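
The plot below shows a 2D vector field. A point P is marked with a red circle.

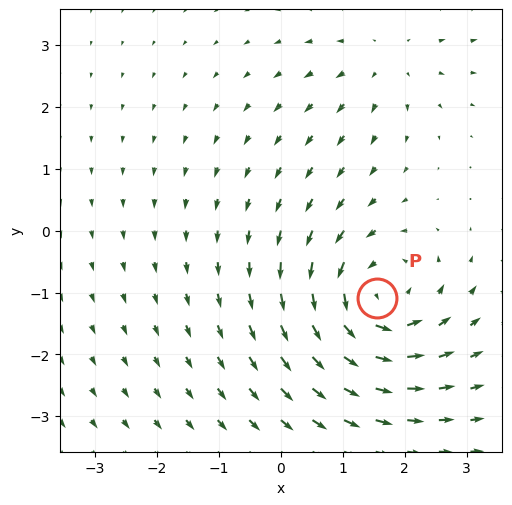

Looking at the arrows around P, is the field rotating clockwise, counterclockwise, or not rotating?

counterclockwise

Near P at (1.6, -1.1) the arrows circulate counterclockwise. The curl (z-component) there is about +5; positive curl means counterclockwise rotation.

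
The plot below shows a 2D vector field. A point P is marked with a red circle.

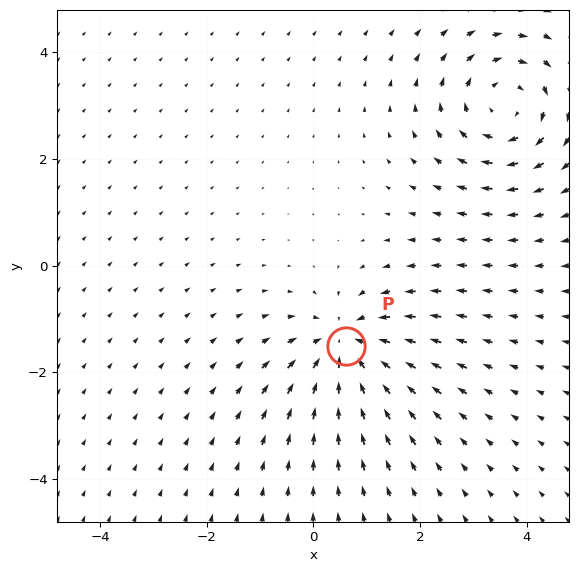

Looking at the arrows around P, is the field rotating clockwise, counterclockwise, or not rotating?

not rotating

Near P at (0.6, -1.5) the arrows show no circulation. The curl there is ≈0.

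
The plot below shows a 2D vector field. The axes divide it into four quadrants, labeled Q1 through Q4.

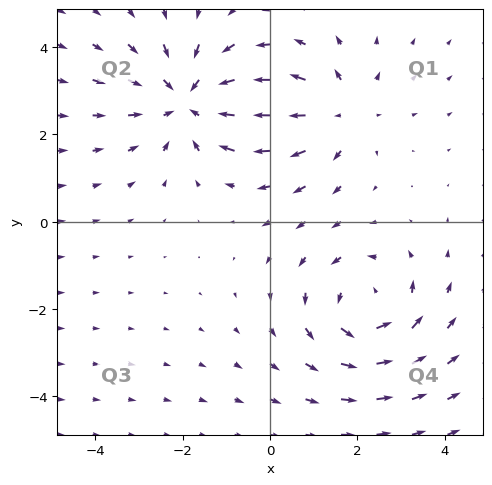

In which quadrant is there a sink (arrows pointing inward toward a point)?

The sink sits at approximately (-1.8, 2.8), which lies in quadrant Q2. The divergence there is about -3, negative as expected for a sink.

Q2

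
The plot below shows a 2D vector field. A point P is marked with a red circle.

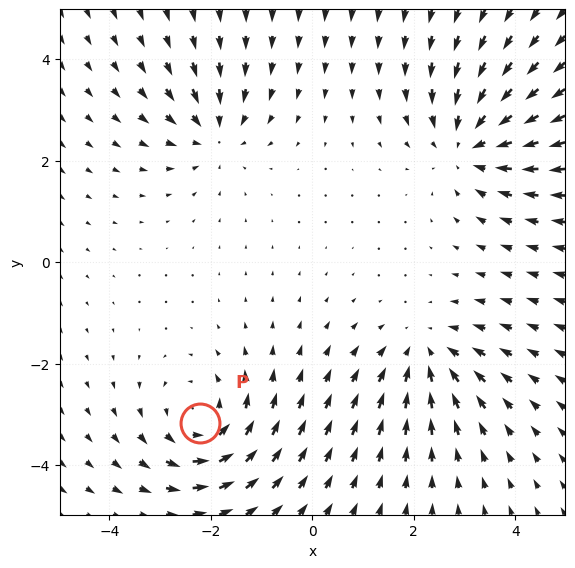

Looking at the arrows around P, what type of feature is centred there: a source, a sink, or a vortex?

vortex

At P (-2.2, -3.2) the arrows circulate counterclockwise. Divergence ≈0, curl about +5 — near-zero divergence with nonzero curl is a vortex.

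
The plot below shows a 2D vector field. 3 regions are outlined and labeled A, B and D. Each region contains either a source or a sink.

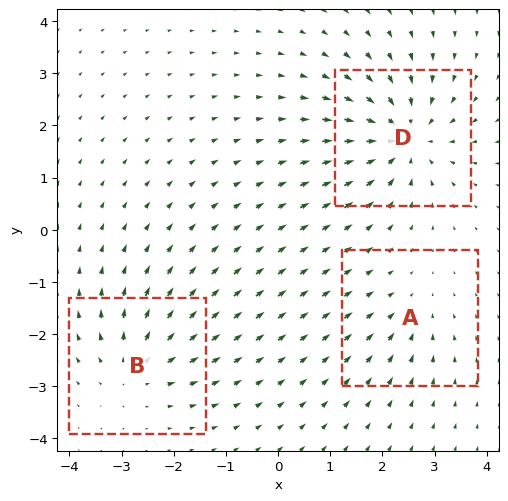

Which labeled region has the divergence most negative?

D

Divergence at each region's feature centre — A: about -2, B: about +4, D: about -5. Region D is most negative.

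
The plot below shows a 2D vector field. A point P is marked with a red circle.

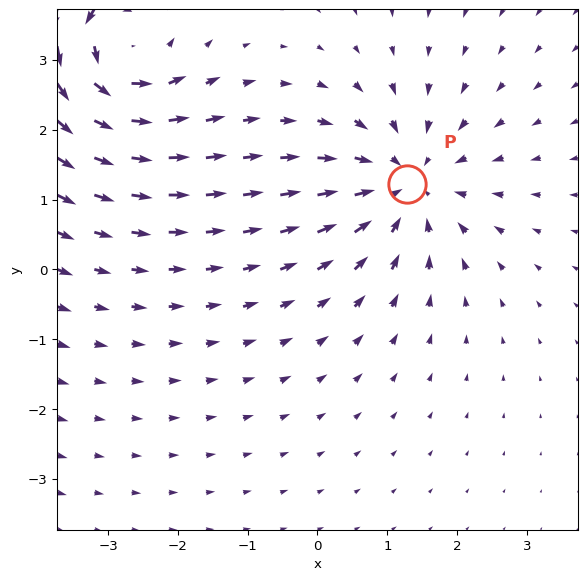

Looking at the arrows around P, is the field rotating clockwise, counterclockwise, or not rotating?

Near P at (1.3, 1.2) the arrows show no circulation. The curl there is ≈0.

not rotating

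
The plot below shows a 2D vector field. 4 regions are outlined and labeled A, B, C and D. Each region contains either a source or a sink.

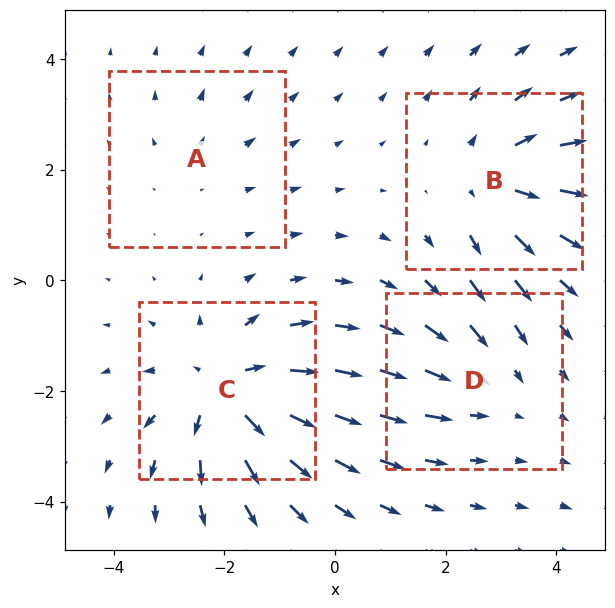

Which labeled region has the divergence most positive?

Divergence at each region's feature centre — A: about +2, B: about +4, C: about +6, D: about -3. Region C is most positive.

C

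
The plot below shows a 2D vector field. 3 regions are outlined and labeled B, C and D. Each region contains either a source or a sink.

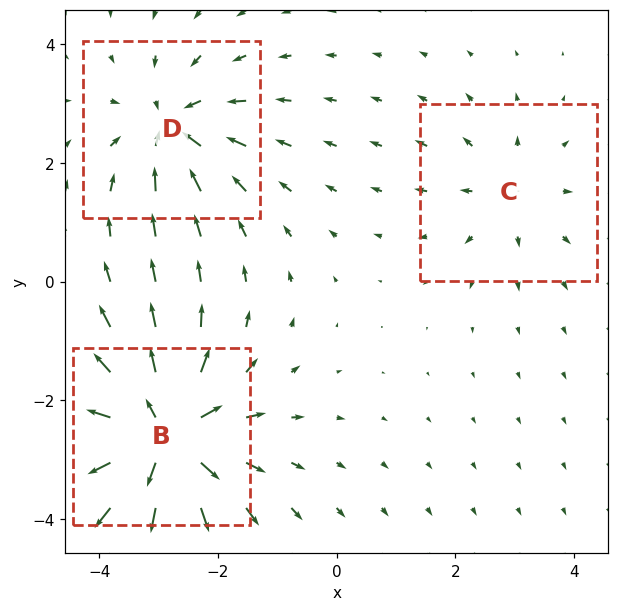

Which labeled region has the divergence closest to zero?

C

Divergence at each region's feature centre — B: about +6, C: about +2, D: about -4. Region C is closest to zero.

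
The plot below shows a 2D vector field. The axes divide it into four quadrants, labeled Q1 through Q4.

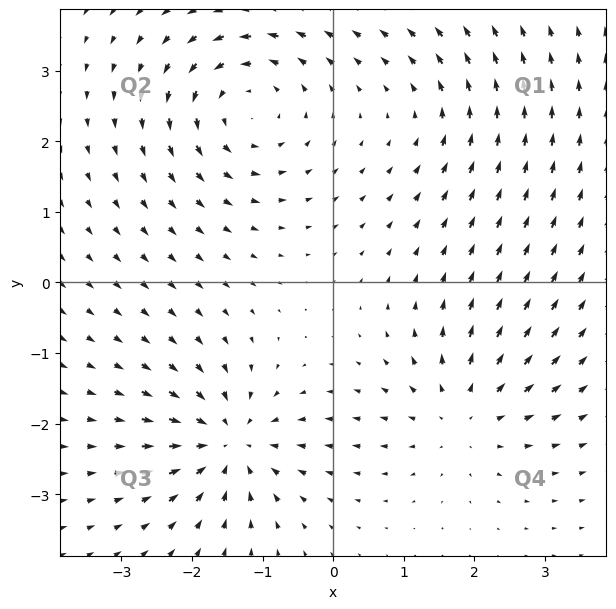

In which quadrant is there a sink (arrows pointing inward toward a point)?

Q3

The sink sits at approximately (-1.5, -2.3), which lies in quadrant Q3. The divergence there is about -6, negative as expected for a sink.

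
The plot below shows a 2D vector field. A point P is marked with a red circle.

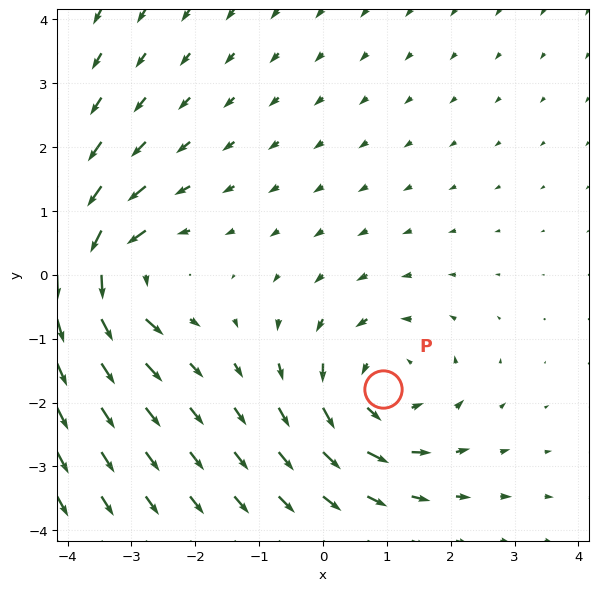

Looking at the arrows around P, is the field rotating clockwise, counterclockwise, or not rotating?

counterclockwise

Near P at (0.9, -1.8) the arrows circulate counterclockwise. The curl (z-component) there is about +3; positive curl means counterclockwise rotation.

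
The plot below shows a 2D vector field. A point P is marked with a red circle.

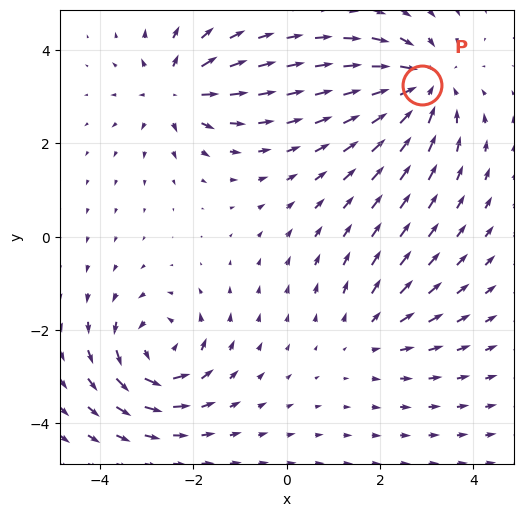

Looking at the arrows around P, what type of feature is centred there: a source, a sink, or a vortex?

sink

At P (2.9, 3.3) the arrows converge inward. Divergence about -4, curl ≈0 — negative divergence with near-zero curl is a sink.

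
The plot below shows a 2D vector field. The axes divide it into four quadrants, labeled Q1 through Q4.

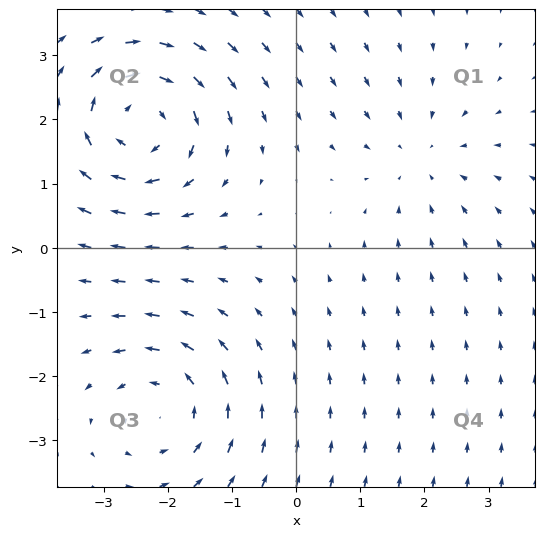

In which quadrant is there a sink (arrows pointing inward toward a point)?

Q1

The sink sits at approximately (1.9, 1.4), which lies in quadrant Q1. The divergence there is about -2, negative as expected for a sink.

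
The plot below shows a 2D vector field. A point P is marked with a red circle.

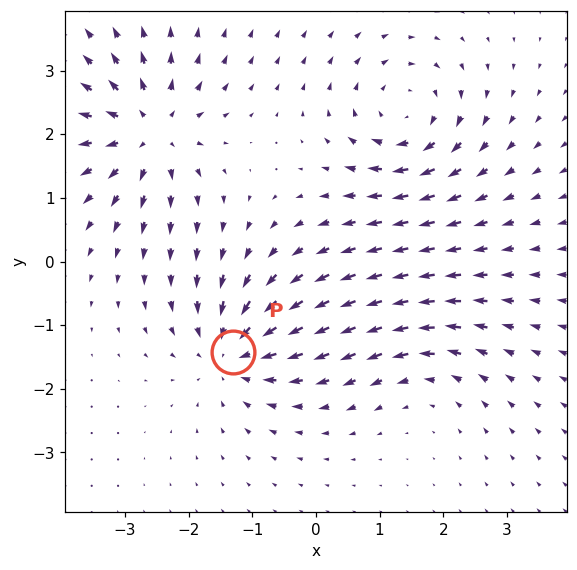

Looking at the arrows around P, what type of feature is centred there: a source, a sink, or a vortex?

sink

At P (-1.3, -1.4) the arrows converge inward. Divergence about -6, curl ≈0 — negative divergence with near-zero curl is a sink.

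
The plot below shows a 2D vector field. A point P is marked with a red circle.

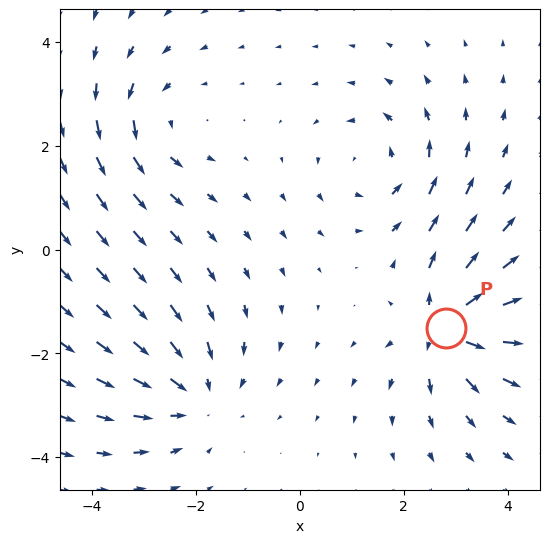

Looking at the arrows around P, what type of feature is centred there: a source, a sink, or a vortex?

At P (2.8, -1.5) the arrows spread outward. Divergence about +7, curl ≈0 — positive divergence with near-zero curl is a source.

source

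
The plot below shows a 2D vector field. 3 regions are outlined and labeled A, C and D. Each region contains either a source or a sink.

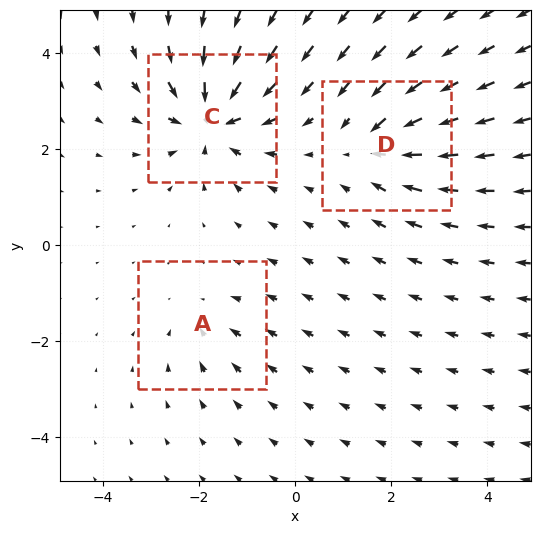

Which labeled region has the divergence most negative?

C

Divergence at each region's feature centre — A: about -2, C: about -5, D: about -3. Region C is most negative.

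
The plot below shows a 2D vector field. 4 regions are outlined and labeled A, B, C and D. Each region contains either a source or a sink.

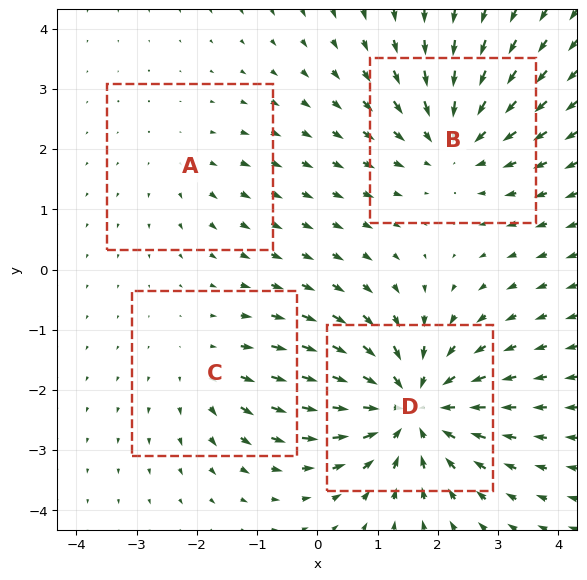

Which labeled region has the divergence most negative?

Divergence at each region's feature centre — A: about +2, B: about -4, C: about +3, D: about -6. Region D is most negative.

D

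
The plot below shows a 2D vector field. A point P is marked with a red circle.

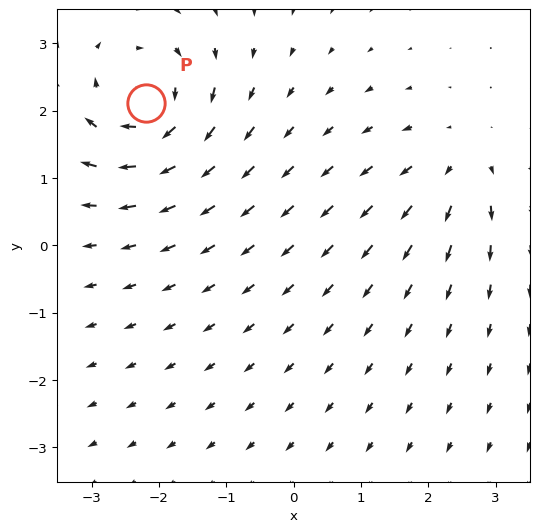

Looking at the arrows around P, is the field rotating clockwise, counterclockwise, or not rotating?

clockwise

Near P at (-2.2, 2.1) the arrows circulate clockwise. The curl (z-component) there is about -4; negative curl means clockwise rotation.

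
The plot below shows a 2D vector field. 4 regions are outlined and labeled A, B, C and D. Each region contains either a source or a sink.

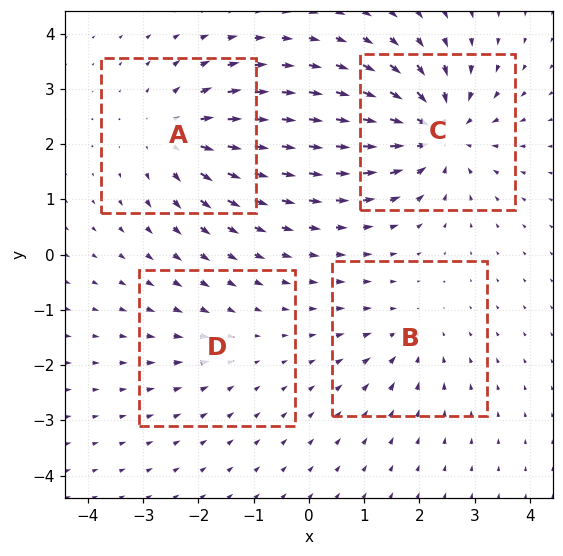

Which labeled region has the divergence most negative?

Divergence at each region's feature centre — A: about +5, B: about -3, C: about -7, D: about -2. Region C is most negative.

C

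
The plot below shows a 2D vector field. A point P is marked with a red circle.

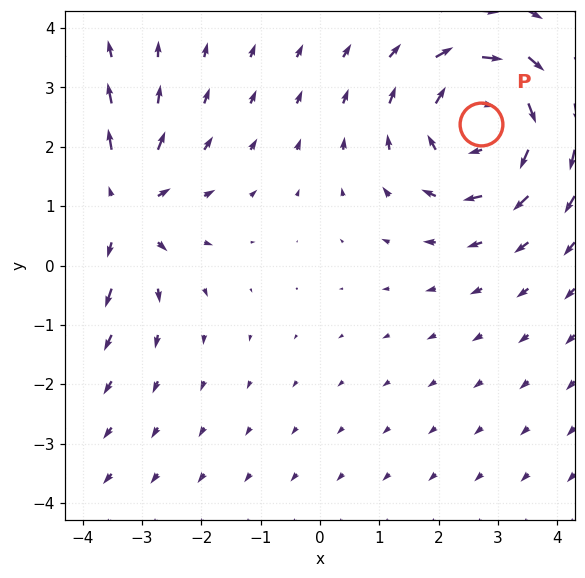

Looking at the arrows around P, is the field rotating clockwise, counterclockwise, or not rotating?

clockwise

Near P at (2.7, 2.4) the arrows circulate clockwise. The curl (z-component) there is about -3; negative curl means clockwise rotation.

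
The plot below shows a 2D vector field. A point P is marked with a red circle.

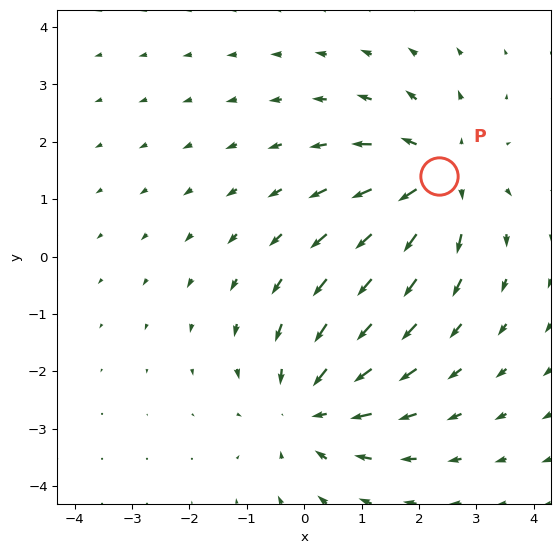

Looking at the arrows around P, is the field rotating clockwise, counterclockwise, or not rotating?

Near P at (2.3, 1.4) the arrows show no circulation. The curl there is ≈0.

not rotating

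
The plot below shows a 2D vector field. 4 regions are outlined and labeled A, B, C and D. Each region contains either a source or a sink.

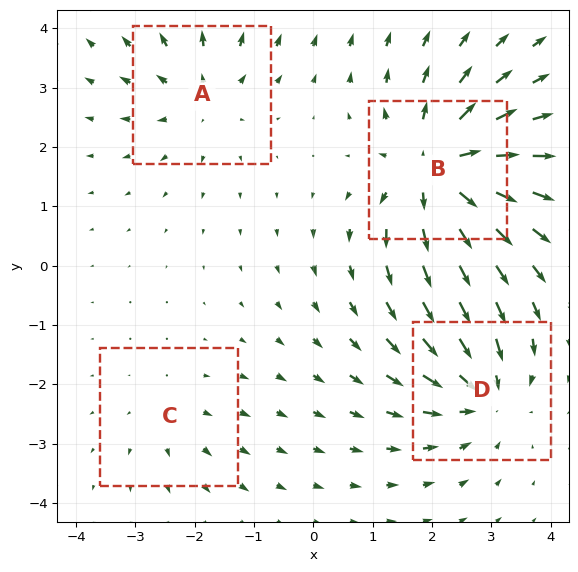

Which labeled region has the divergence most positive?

Divergence at each region's feature centre — A: about +4, B: about +7, C: about +2, D: about -5. Region B is most positive.

B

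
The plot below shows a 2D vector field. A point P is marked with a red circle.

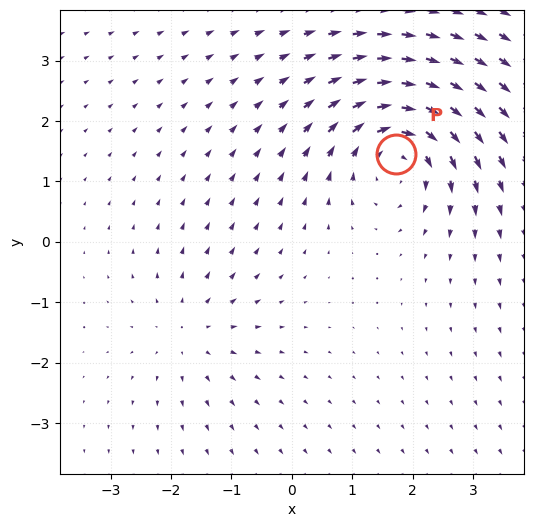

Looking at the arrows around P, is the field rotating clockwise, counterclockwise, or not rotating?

clockwise

Near P at (1.7, 1.5) the arrows circulate clockwise. The curl (z-component) there is about -5; negative curl means clockwise rotation.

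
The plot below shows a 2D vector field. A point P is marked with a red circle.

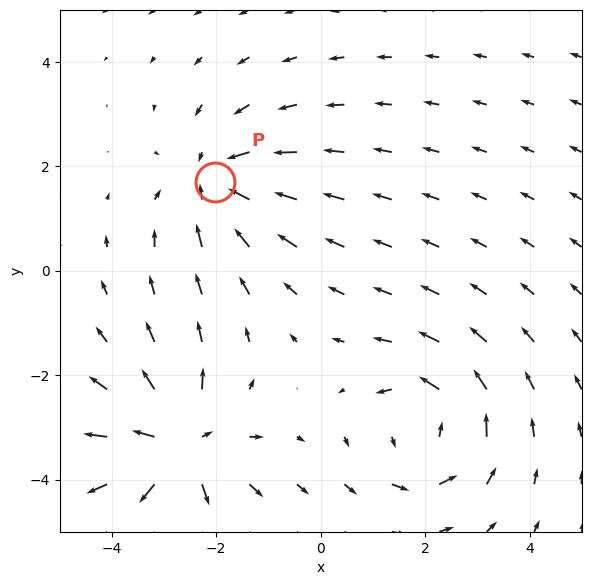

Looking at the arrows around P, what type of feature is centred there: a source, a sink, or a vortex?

sink

At P (-2.0, 1.7) the arrows converge inward. Divergence about -3, curl ≈0 — negative divergence with near-zero curl is a sink.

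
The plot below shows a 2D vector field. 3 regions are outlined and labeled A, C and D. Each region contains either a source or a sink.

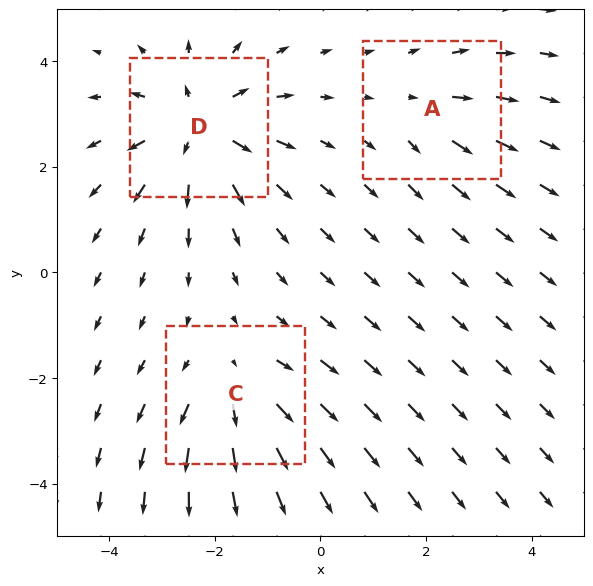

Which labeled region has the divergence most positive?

Divergence at each region's feature centre — A: about +2, C: about +3, D: about +5. Region D is most positive.

D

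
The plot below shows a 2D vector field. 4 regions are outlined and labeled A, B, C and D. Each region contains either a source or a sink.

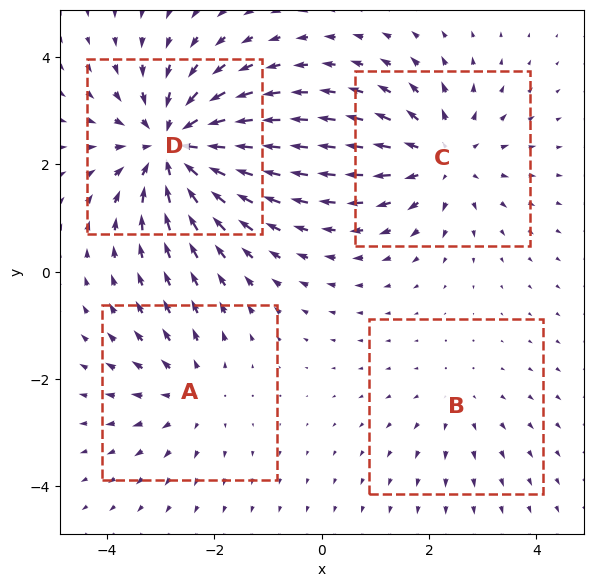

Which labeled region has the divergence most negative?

Divergence at each region's feature centre — A: about +3, B: about +2, C: about +5, D: about -7. Region D is most negative.

D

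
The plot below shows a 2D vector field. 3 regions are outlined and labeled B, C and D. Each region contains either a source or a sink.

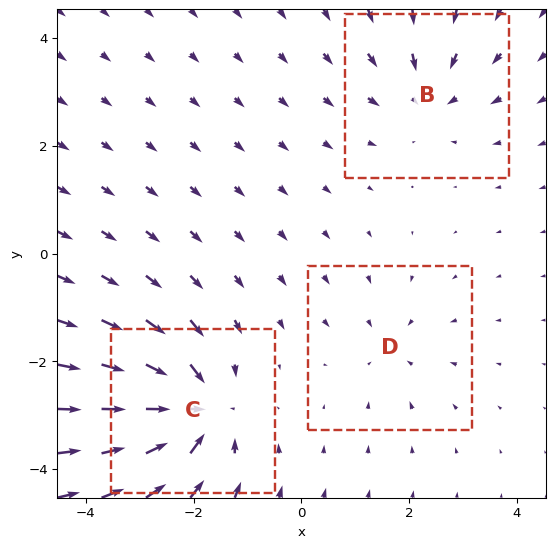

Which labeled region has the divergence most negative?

Divergence at each region's feature centre — B: about -3, C: about -6, D: about -2. Region C is most negative.

C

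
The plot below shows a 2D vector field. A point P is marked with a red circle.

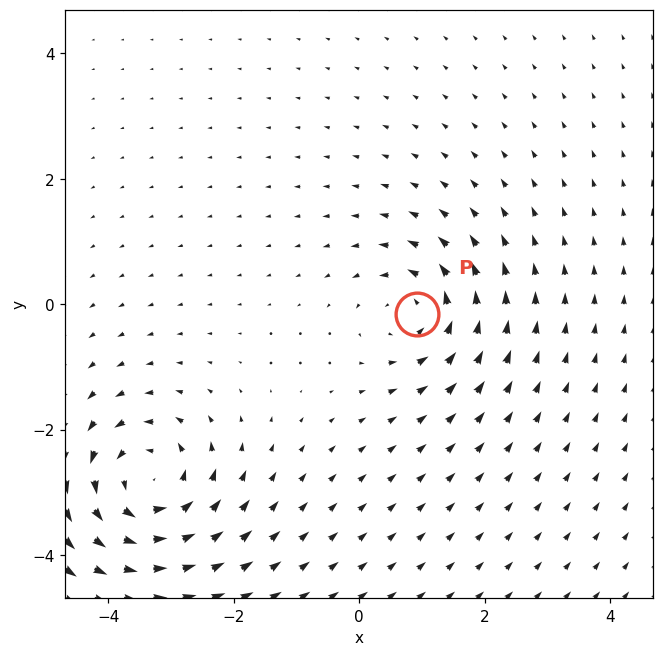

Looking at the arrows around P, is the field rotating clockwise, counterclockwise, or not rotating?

counterclockwise

Near P at (0.9, -0.2) the arrows circulate counterclockwise. The curl (z-component) there is about +4; positive curl means counterclockwise rotation.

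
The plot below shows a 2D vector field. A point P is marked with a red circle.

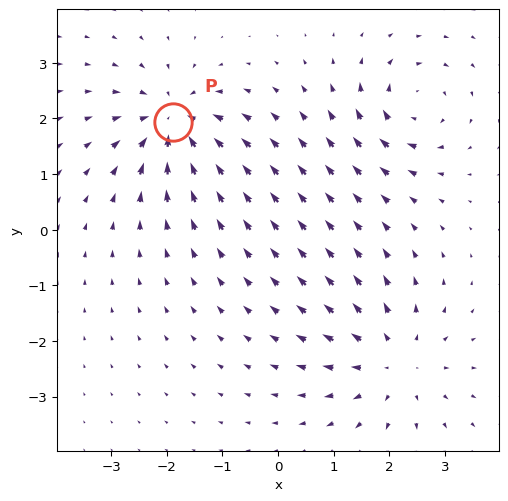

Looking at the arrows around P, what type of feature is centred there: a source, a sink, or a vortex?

At P (-1.9, 1.9) the arrows converge inward. Divergence about -6, curl ≈0 — negative divergence with near-zero curl is a sink.

sink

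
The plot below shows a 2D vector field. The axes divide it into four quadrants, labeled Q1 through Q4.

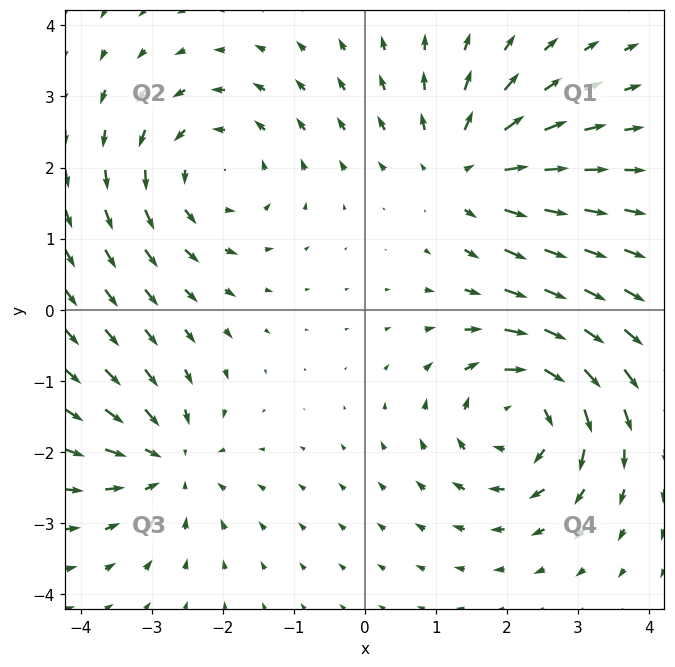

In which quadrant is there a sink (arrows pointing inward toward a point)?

The sink sits at approximately (-2.8, -2.2), which lies in quadrant Q3. The divergence there is about -4, negative as expected for a sink.

Q3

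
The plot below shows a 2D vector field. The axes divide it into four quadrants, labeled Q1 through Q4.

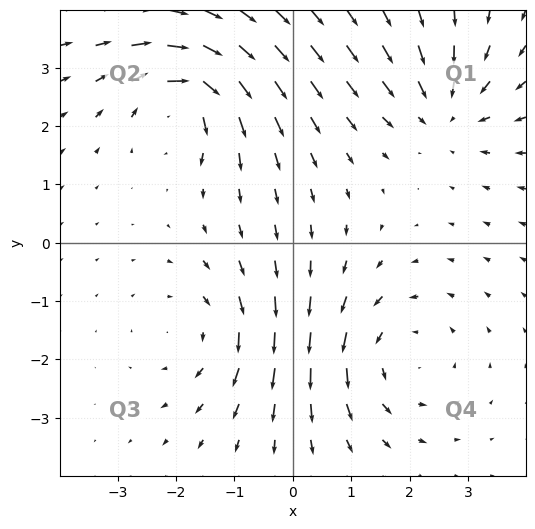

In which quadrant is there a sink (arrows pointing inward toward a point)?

The sink sits at approximately (2.6, 2.3), which lies in quadrant Q1. The divergence there is about -4, negative as expected for a sink.

Q1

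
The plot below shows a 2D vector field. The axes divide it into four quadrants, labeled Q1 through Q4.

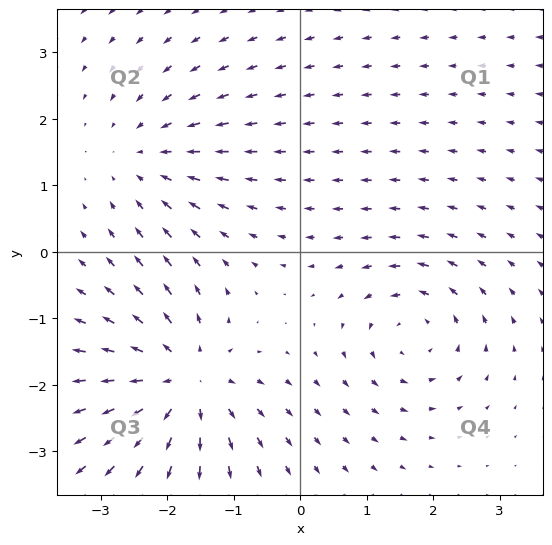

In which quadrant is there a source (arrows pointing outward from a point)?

The source sits at approximately (-1.7, -1.9), which lies in quadrant Q3. The divergence there is about +5, positive as expected for a source.

Q3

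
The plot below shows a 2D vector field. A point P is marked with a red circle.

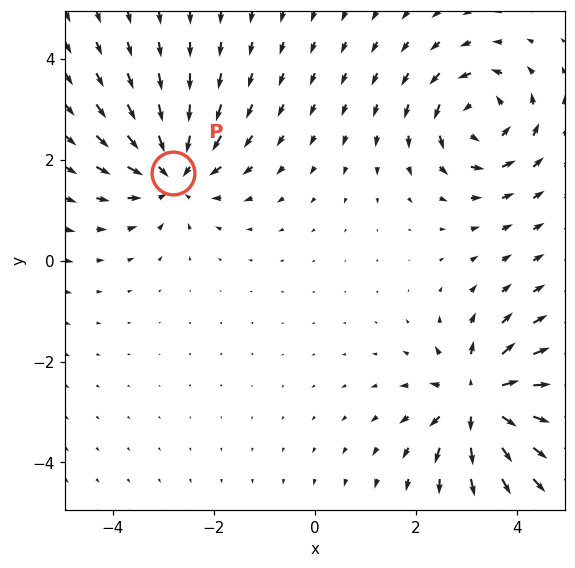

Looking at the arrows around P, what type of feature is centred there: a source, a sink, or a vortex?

sink

At P (-2.8, 1.7) the arrows converge inward. Divergence about -5, curl ≈0 — negative divergence with near-zero curl is a sink.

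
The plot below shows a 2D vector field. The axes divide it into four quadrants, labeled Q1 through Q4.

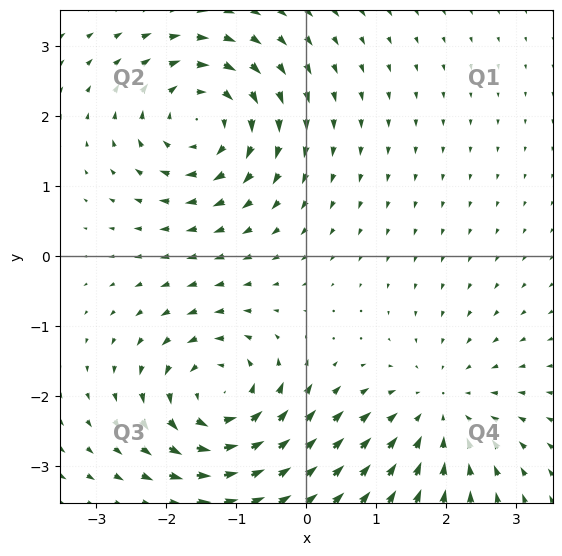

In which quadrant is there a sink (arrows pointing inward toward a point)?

Q4

The sink sits at approximately (1.9, -2.2), which lies in quadrant Q4. The divergence there is about -4, negative as expected for a sink.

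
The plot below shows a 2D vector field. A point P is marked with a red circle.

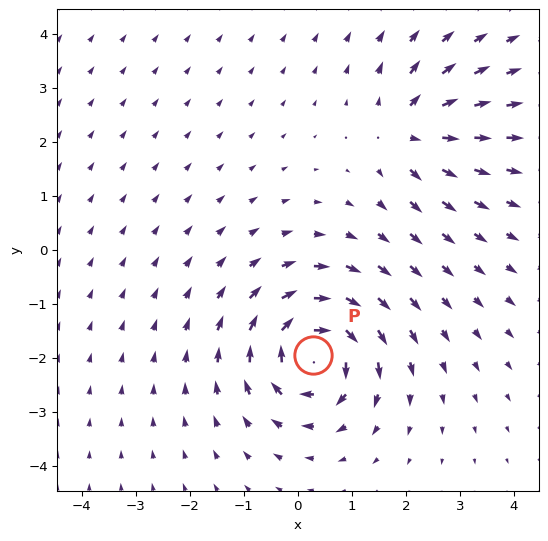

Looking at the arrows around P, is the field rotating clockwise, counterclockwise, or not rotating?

Near P at (0.3, -1.9) the arrows circulate clockwise. The curl (z-component) there is about -7; negative curl means clockwise rotation.

clockwise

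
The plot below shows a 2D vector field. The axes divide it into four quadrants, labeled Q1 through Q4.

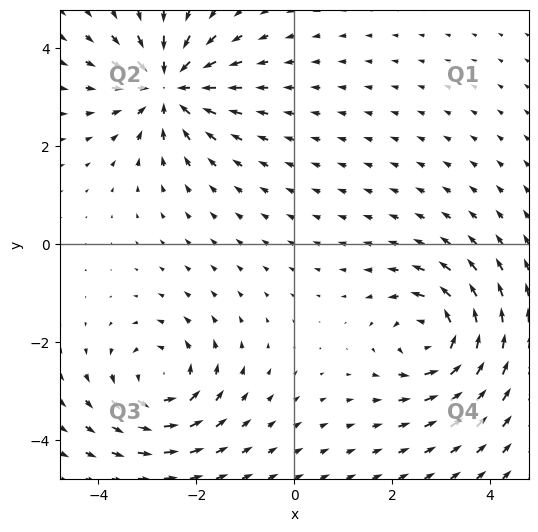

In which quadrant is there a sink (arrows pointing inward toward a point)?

Q2

The sink sits at approximately (-2.6, 3.2), which lies in quadrant Q2. The divergence there is about -5, negative as expected for a sink.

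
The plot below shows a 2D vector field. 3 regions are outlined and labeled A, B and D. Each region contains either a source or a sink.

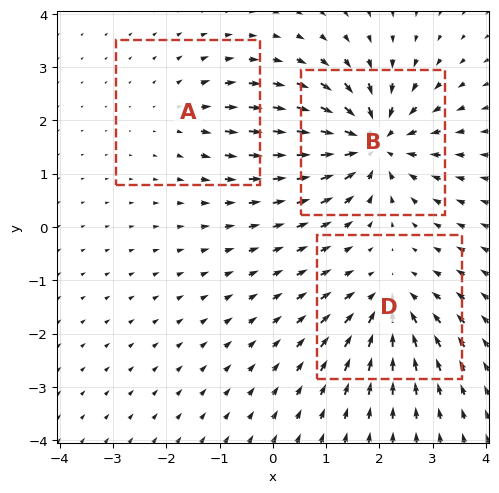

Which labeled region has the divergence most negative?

B

Divergence at each region's feature centre — A: about +2, B: about -6, D: about -4. Region B is most negative.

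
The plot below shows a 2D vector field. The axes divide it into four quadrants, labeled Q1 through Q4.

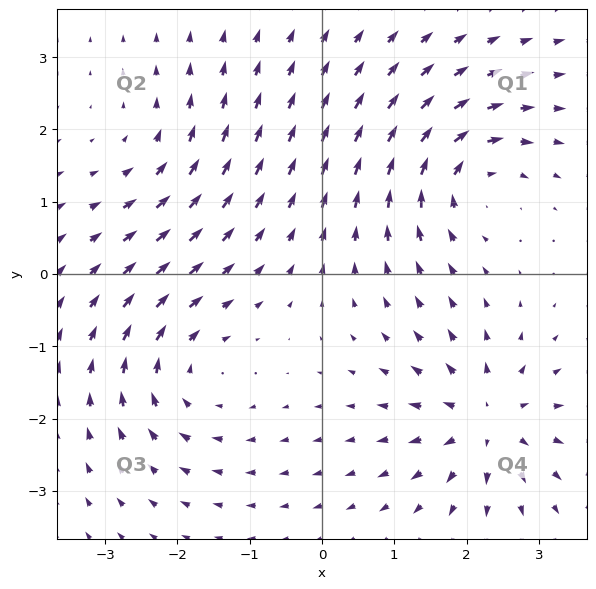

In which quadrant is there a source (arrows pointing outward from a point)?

The source sits at approximately (2.3, -2.0), which lies in quadrant Q4. The divergence there is about +7, positive as expected for a source.

Q4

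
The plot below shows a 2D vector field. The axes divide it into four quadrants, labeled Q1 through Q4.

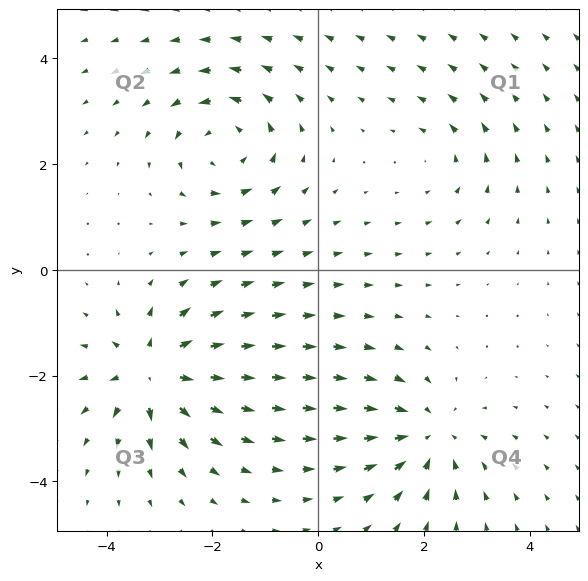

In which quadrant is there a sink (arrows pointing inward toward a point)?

The sink sits at approximately (2.1, -3.1), which lies in quadrant Q4. The divergence there is about -4, negative as expected for a sink.

Q4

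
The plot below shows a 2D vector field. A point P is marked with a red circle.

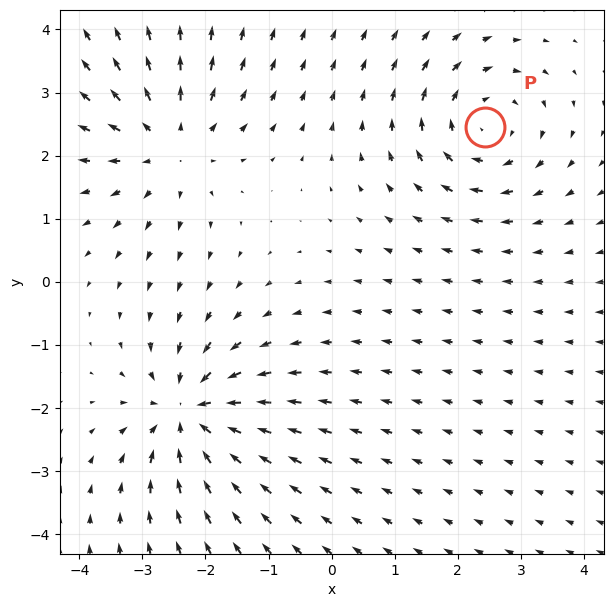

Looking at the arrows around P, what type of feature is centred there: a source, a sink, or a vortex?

vortex

At P (2.4, 2.5) the arrows circulate clockwise. Divergence ≈0, curl about -3 — near-zero divergence with nonzero curl is a vortex.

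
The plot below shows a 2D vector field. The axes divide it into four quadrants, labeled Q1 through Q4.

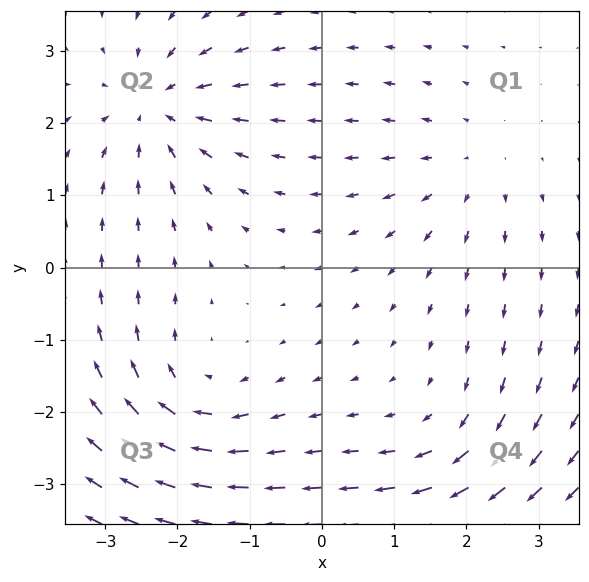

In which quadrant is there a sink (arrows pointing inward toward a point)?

Q2

The sink sits at approximately (-2.3, 2.2), which lies in quadrant Q2. The divergence there is about -4, negative as expected for a sink.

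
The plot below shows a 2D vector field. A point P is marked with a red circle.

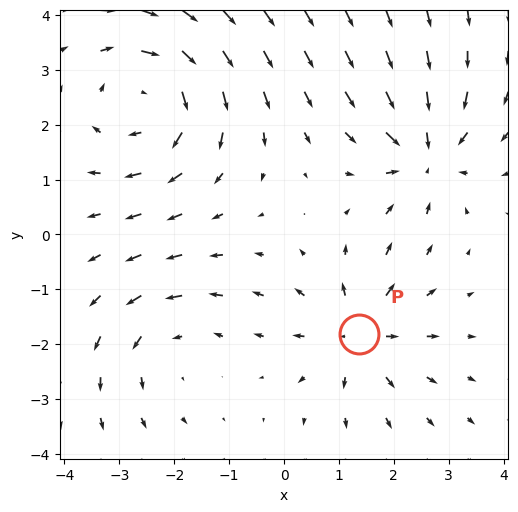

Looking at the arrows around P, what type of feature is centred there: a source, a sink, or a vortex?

At P (1.4, -1.8) the arrows spread outward. Divergence about +4, curl ≈0 — positive divergence with near-zero curl is a source.

source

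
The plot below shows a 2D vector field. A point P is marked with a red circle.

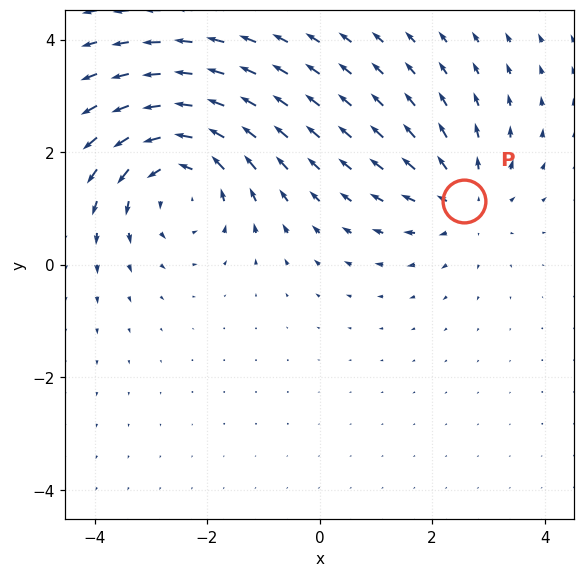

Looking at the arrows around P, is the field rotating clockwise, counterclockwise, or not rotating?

Near P at (2.6, 1.1) the arrows show no circulation. The curl there is ≈0.

not rotating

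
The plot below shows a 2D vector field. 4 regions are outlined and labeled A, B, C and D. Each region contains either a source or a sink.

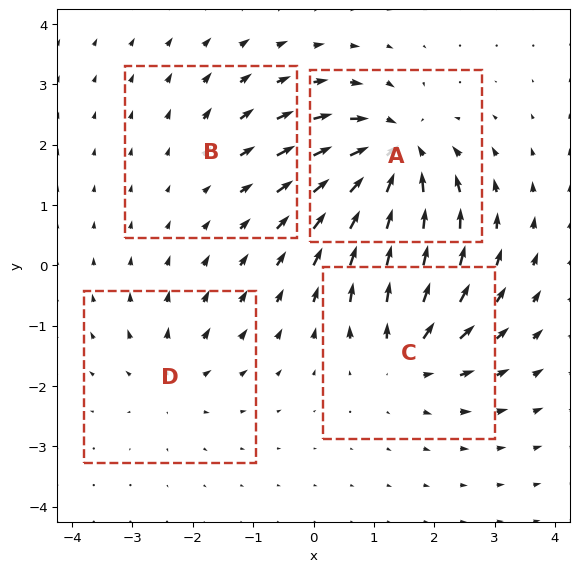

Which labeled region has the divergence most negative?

Divergence at each region's feature centre — A: about -9, B: about +2, C: about +6, D: about +4. Region A is most negative.

A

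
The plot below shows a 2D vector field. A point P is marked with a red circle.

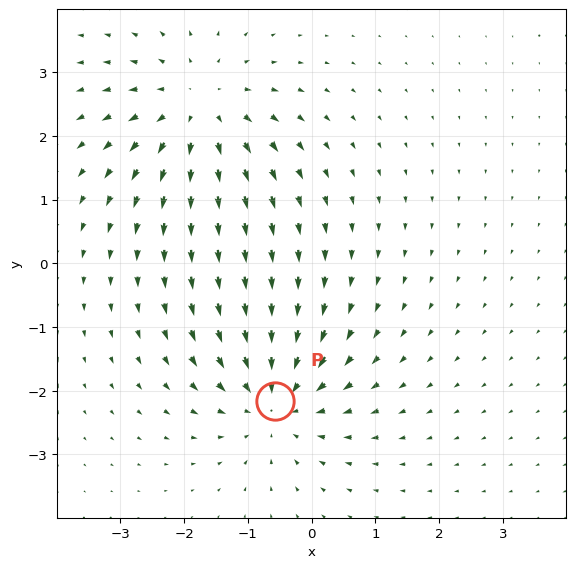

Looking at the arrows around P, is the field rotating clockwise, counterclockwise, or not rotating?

Near P at (-0.6, -2.2) the arrows show no circulation. The curl there is ≈0.

not rotating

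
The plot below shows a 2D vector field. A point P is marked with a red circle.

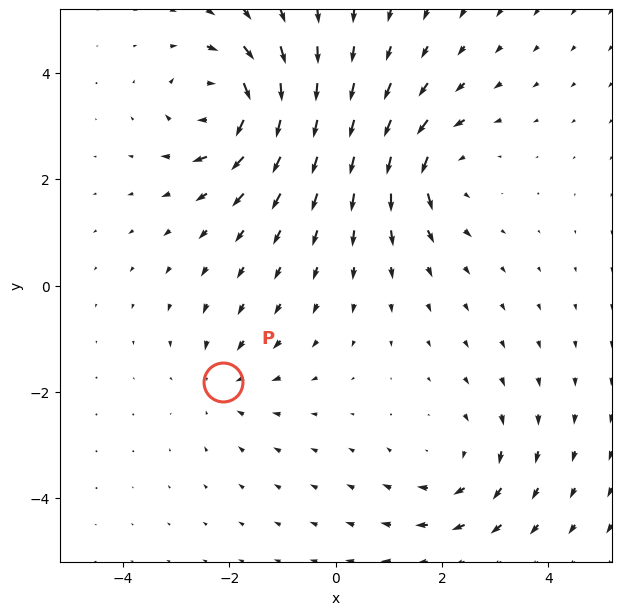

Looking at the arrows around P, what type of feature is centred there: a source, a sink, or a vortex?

sink

At P (-2.1, -1.8) the arrows converge inward. Divergence about -3, curl ≈0 — negative divergence with near-zero curl is a sink.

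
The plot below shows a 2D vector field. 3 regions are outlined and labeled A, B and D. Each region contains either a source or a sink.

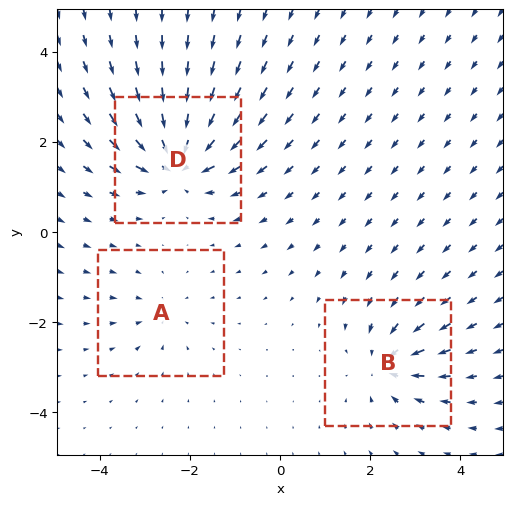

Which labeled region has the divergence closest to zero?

Divergence at each region's feature centre — A: about -2, B: about -4, D: about -6. Region A is closest to zero.

A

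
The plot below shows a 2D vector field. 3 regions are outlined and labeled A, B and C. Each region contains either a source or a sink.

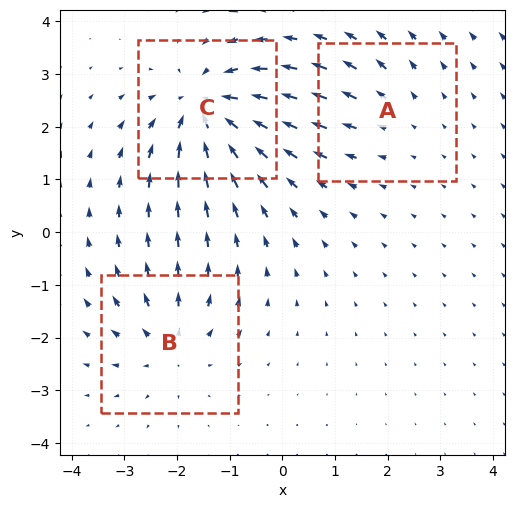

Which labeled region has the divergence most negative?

C

Divergence at each region's feature centre — A: about +2, B: about +3, C: about -6. Region C is most negative.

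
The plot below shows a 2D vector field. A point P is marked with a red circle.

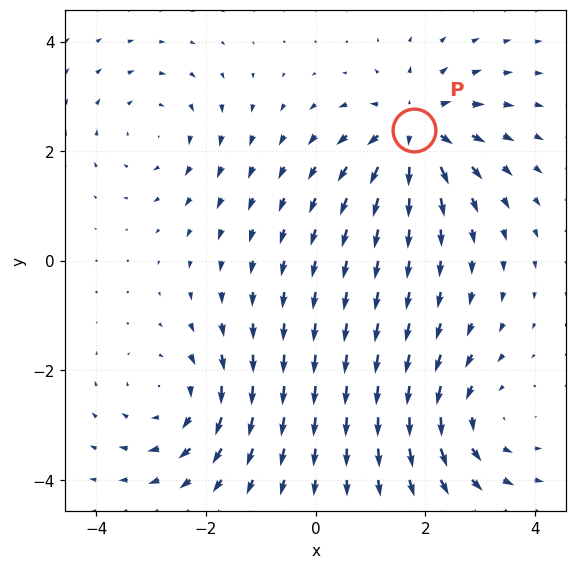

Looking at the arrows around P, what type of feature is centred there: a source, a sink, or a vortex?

source

At P (1.8, 2.4) the arrows spread outward. Divergence about +6, curl ≈0 — positive divergence with near-zero curl is a source.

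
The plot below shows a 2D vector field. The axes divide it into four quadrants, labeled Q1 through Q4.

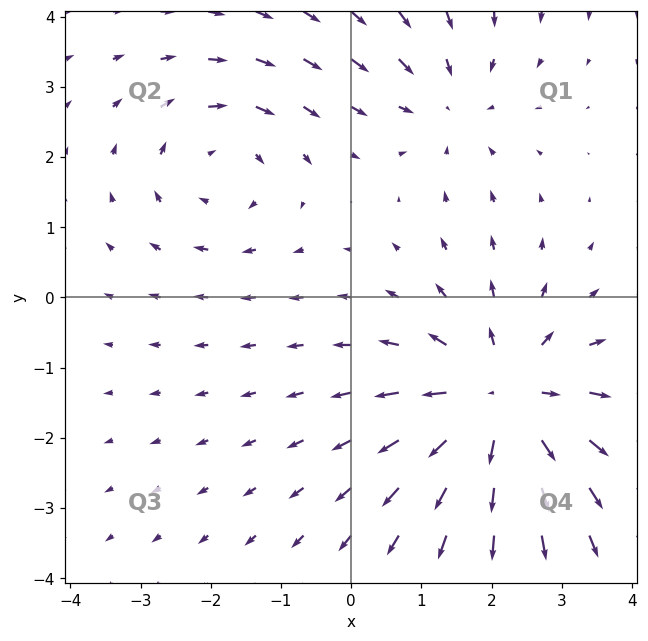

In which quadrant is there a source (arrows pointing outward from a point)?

The source sits at approximately (2.1, -1.5), which lies in quadrant Q4. The divergence there is about +4, positive as expected for a source.

Q4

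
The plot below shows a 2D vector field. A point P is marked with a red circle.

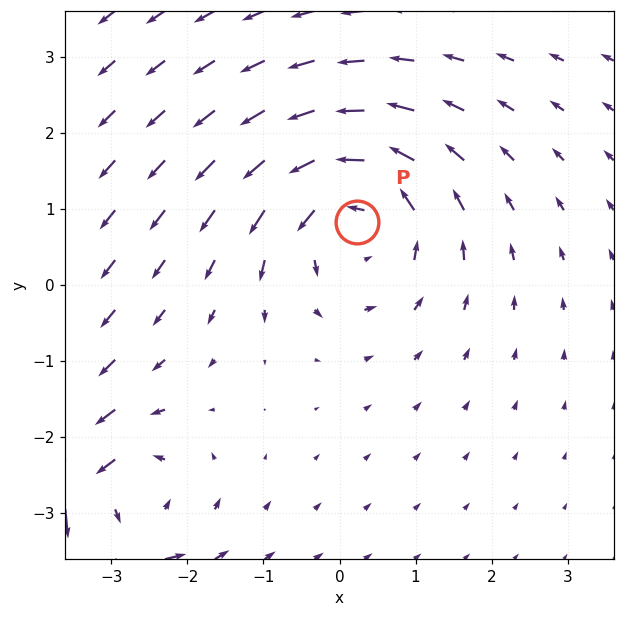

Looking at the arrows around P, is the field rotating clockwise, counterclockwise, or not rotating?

Near P at (0.2, 0.8) the arrows circulate counterclockwise. The curl (z-component) there is about +5; positive curl means counterclockwise rotation.

counterclockwise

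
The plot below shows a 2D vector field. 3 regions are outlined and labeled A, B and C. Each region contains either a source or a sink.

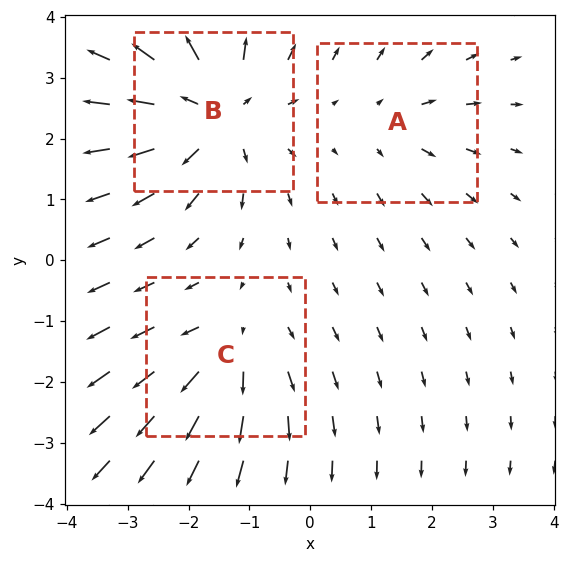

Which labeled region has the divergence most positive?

Divergence at each region's feature centre — A: about +2, B: about +5, C: about +3. Region B is most positive.

B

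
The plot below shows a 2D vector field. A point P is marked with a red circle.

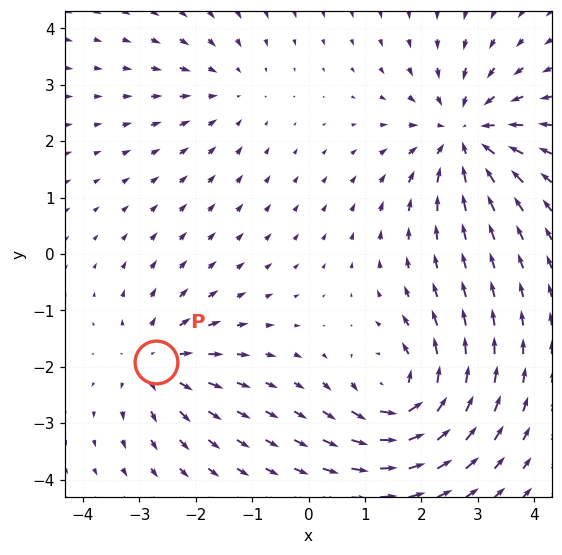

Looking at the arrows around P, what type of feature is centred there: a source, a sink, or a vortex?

At P (-2.7, -1.9) the arrows spread outward. Divergence about +4, curl ≈0 — positive divergence with near-zero curl is a source.

source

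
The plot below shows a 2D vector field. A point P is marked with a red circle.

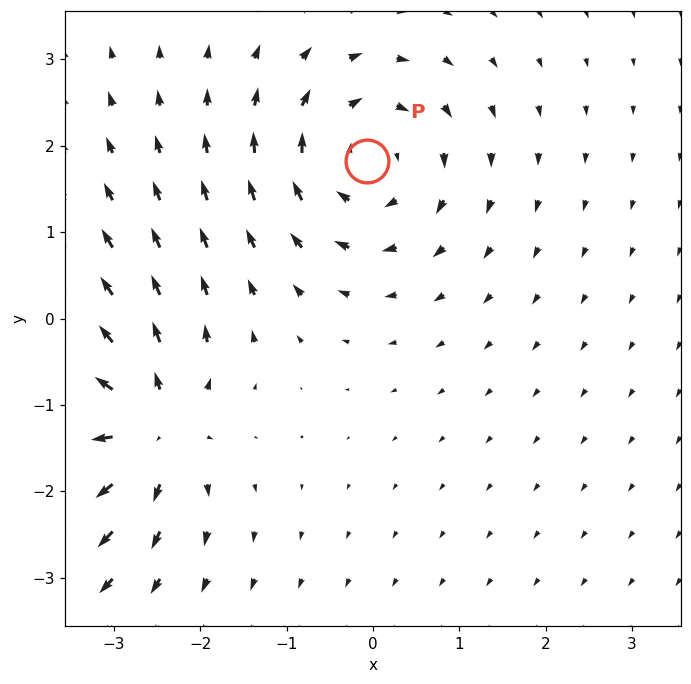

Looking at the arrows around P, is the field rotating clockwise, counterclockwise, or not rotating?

clockwise

Near P at (-0.1, 1.8) the arrows circulate clockwise. The curl (z-component) there is about -5; negative curl means clockwise rotation.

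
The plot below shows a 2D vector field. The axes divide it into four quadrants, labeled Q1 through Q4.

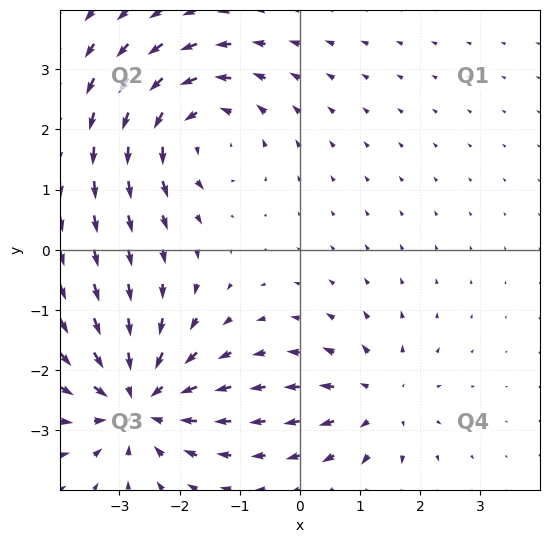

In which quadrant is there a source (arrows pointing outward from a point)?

The source sits at approximately (1.3, -2.5), which lies in quadrant Q4. The divergence there is about +3, positive as expected for a source.

Q4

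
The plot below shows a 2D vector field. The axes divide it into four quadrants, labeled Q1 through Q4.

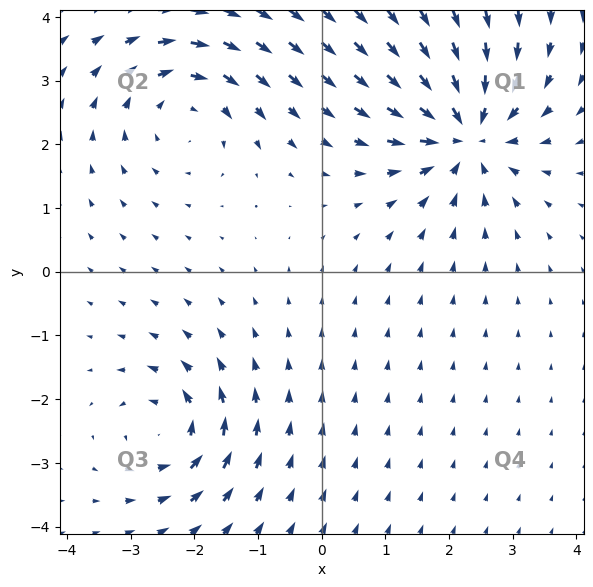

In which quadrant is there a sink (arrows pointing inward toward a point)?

Q1

The sink sits at approximately (2.3, 2.2), which lies in quadrant Q1. The divergence there is about -4, negative as expected for a sink.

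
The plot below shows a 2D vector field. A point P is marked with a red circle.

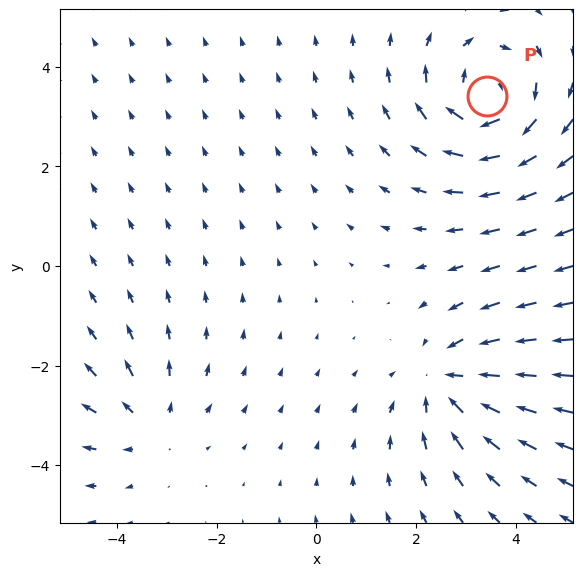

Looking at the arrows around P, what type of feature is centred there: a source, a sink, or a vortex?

vortex

At P (3.4, 3.4) the arrows circulate clockwise. Divergence ≈0, curl about -5 — near-zero divergence with nonzero curl is a vortex.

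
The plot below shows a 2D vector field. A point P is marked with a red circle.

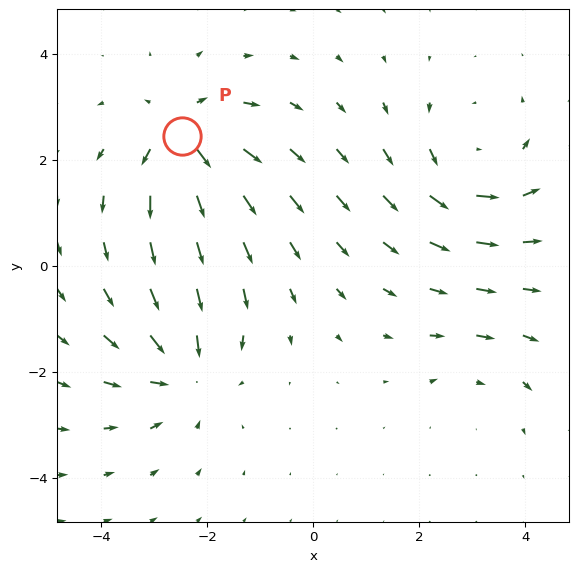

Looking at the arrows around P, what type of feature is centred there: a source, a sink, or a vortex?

source

At P (-2.5, 2.4) the arrows spread outward. Divergence about +6, curl ≈0 — positive divergence with near-zero curl is a source.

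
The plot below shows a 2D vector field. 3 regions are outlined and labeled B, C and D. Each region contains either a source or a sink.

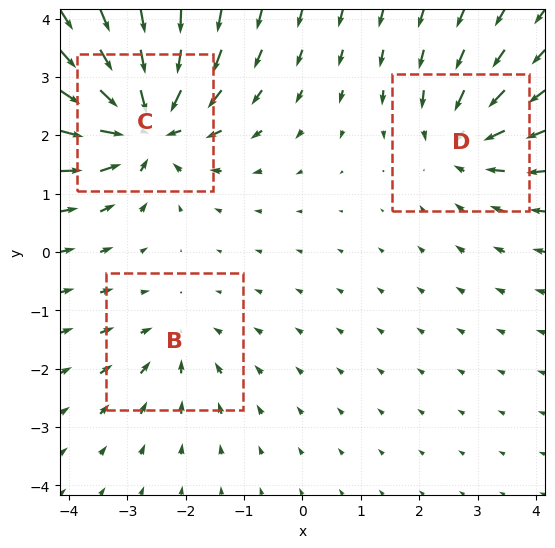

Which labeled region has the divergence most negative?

C

Divergence at each region's feature centre — B: about -2, C: about -6, D: about -3. Region C is most negative.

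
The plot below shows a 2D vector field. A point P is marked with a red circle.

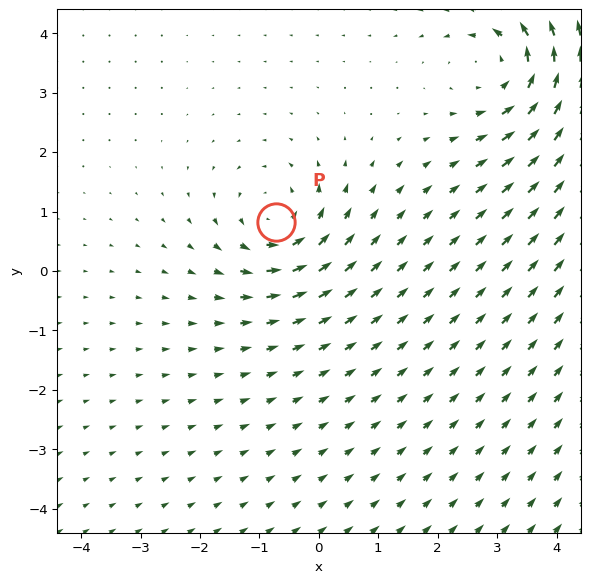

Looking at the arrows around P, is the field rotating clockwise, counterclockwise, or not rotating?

counterclockwise

Near P at (-0.7, 0.8) the arrows circulate counterclockwise. The curl (z-component) there is about +4; positive curl means counterclockwise rotation.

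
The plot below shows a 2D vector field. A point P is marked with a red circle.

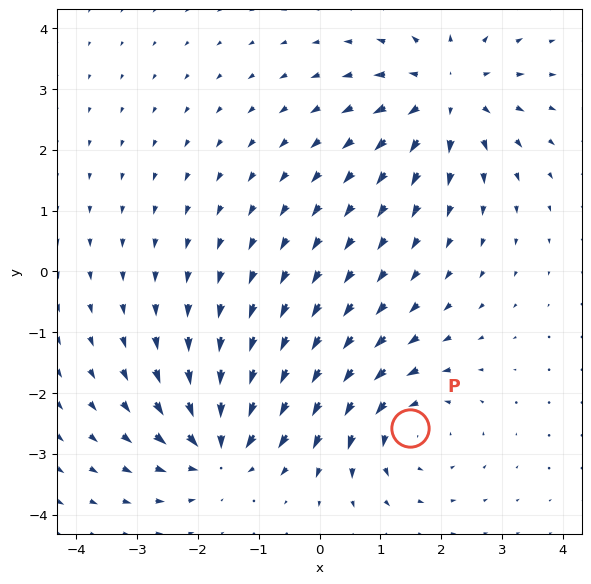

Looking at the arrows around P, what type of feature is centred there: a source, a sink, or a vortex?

At P (1.5, -2.6) the arrows circulate counterclockwise. Divergence ≈0, curl about +3 — near-zero divergence with nonzero curl is a vortex.

vortex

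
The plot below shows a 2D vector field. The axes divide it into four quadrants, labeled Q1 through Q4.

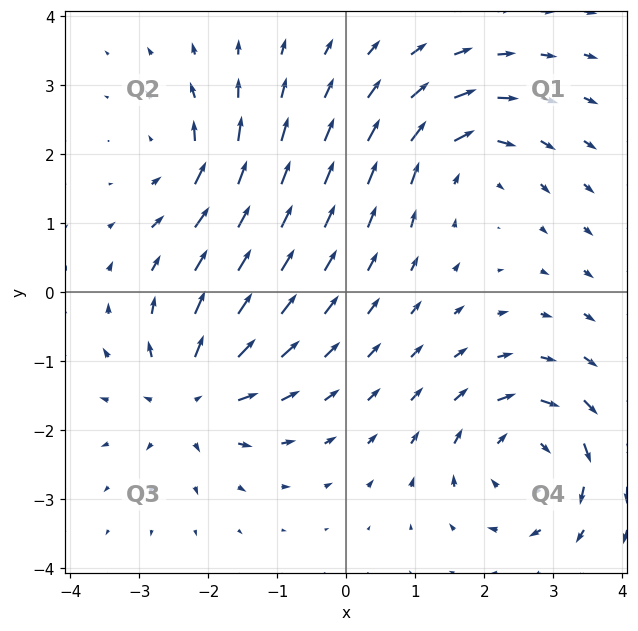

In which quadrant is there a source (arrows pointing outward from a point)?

The source sits at approximately (-2.2, -1.5), which lies in quadrant Q3. The divergence there is about +6, positive as expected for a source.

Q3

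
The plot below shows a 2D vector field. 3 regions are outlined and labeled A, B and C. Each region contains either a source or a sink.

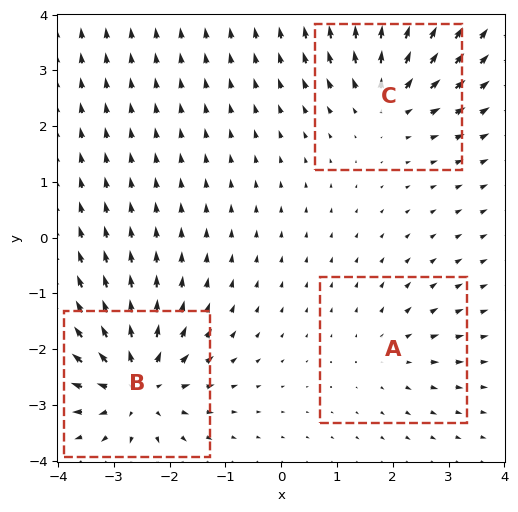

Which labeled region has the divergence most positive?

Divergence at each region's feature centre — A: about +2, B: about +6, C: about +4. Region B is most positive.

B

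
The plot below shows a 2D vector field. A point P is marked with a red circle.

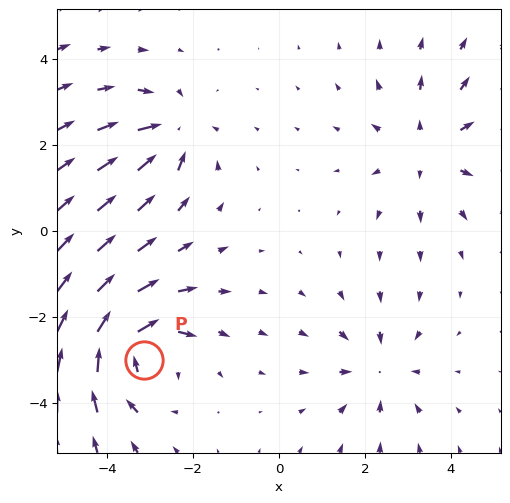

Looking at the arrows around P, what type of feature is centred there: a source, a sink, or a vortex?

At P (-3.1, -3.0) the arrows circulate clockwise. Divergence ≈0, curl about -5 — near-zero divergence with nonzero curl is a vortex.

vortex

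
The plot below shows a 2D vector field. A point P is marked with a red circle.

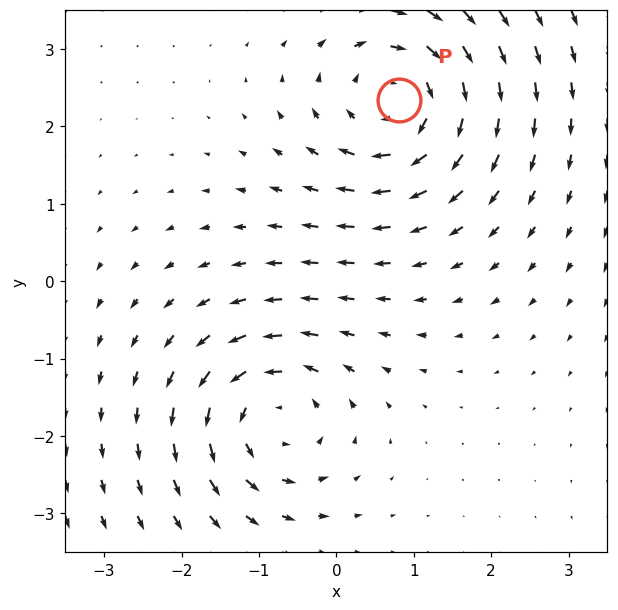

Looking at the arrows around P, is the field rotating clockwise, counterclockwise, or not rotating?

Near P at (0.8, 2.3) the arrows circulate clockwise. The curl (z-component) there is about -5; negative curl means clockwise rotation.

clockwise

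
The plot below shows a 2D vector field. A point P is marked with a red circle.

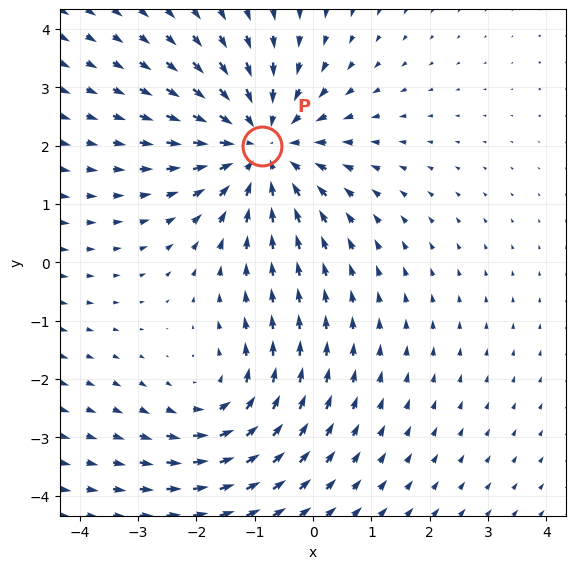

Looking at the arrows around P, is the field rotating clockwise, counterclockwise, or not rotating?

not rotating

Near P at (-0.9, 2.0) the arrows show no circulation. The curl there is ≈0.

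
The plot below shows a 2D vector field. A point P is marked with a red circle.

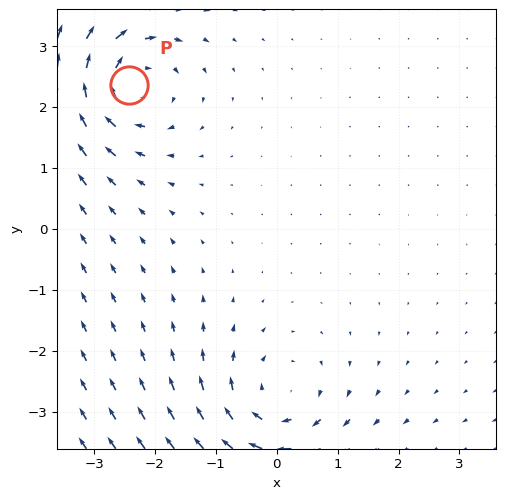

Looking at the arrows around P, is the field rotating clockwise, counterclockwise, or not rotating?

clockwise

Near P at (-2.4, 2.4) the arrows circulate clockwise. The curl (z-component) there is about -4; negative curl means clockwise rotation.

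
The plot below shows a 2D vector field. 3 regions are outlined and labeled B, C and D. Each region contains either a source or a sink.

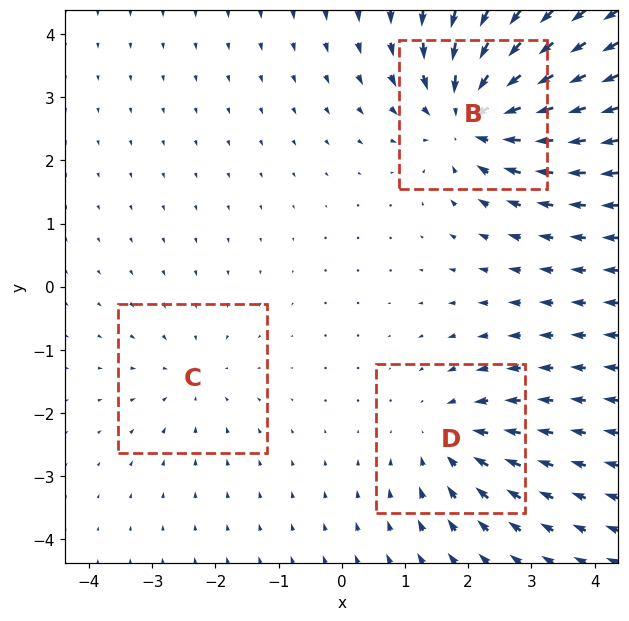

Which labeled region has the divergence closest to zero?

Divergence at each region's feature centre — B: about -5, C: about -2, D: about -3. Region C is closest to zero.

C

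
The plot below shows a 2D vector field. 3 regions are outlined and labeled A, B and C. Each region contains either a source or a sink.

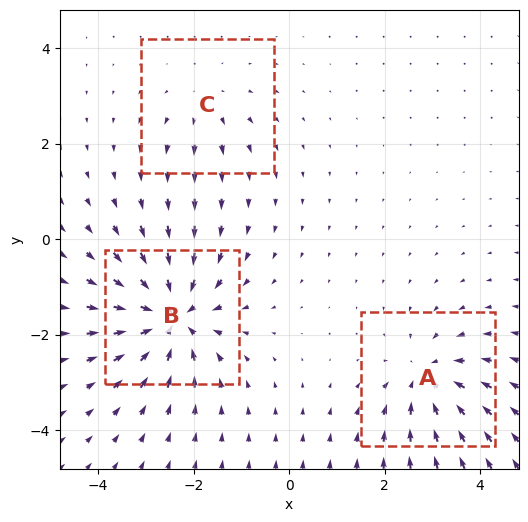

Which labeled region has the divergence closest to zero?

Divergence at each region's feature centre — A: about -4, B: about -6, C: about +2. Region C is closest to zero.

C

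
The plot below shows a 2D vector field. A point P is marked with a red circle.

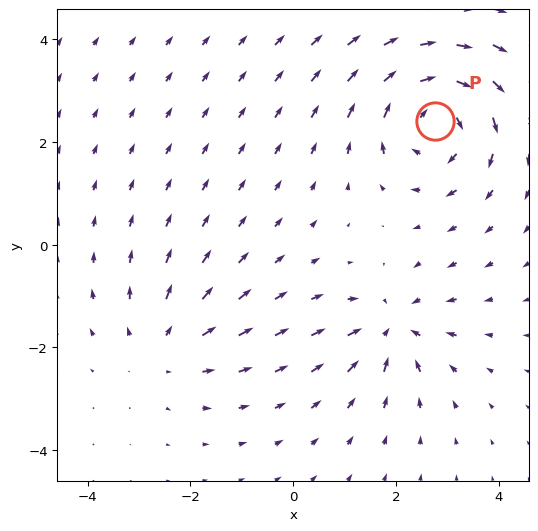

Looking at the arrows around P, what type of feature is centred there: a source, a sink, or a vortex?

At P (2.8, 2.4) the arrows circulate clockwise. Divergence ≈0, curl about -4 — near-zero divergence with nonzero curl is a vortex.

vortex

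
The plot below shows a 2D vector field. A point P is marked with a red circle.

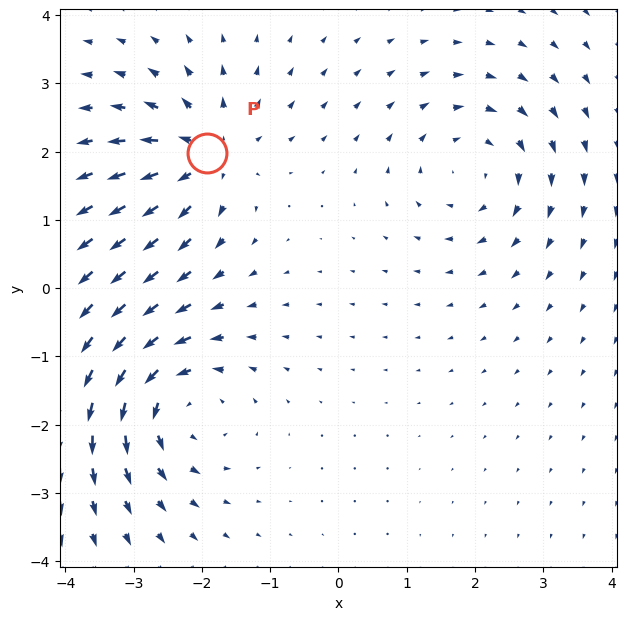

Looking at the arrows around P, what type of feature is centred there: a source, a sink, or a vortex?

At P (-1.9, 2.0) the arrows spread outward. Divergence about +4, curl ≈0 — positive divergence with near-zero curl is a source.

source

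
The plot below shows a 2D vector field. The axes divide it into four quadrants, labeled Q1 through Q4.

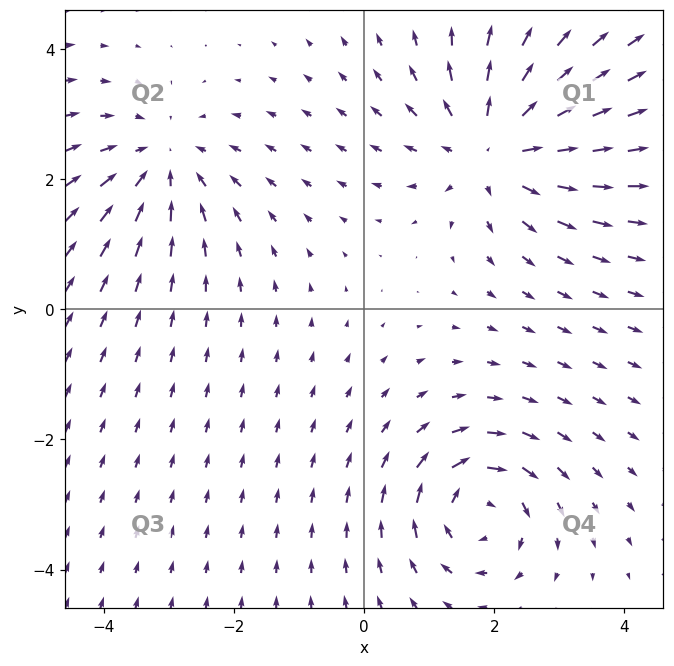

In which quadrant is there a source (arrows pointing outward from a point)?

Q1

The source sits at approximately (2.0, 2.5), which lies in quadrant Q1. The divergence there is about +5, positive as expected for a source.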